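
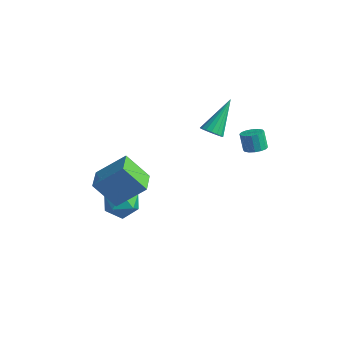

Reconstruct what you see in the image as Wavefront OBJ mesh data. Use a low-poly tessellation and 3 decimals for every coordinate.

v -3.357 -0.786 -2.647
v -2.47 -1.182 -2.992
v -3.75 -2.258 -1.968
v -2.863 -2.654 -2.313
v -2.855 -1.948 -1.562
v -2.612 -1.039 -1.981
v -3.608 -2.401 -2.979
v -3.365 -1.492 -3.398
v -2.625 -2.18 -3.197
v -2.16 -1.9 -2.321
v -4.06 -1.54 -2.639
v -3.595 -1.26 -1.763
v 0.558 0.761 3.237
v 1.129 0.948 3.087
v 0.442 2.319 4.743
v 0.953 1.107 2.909
v 0.686 1.187 2.806
v 0.39 1.169 2.802
v 0.132 1.057 2.897
v -0.028 0.878 3.071
v -0.054 0.672 3.283
v 0.06 0.486 3.484
v 0.288 0.363 3.629
v 0.578 0.331 3.684
v 0.863 0.398 3.637
v 1.078 0.547 3.498
v 1.174 0.746 3.299
v 2.266 2.036 2.161
v 2.782 1.825 2.384
v 2.43 1.953 3.321
v 1.914 2.164 3.099
v 2.825 2.132 2.358
v 2.472 2.26 3.296
v 2.718 2.413 2.28
v 2.366 2.54 3.217
v 2.49 2.593 2.169
v 2.138 2.72 3.107
v 2.202 2.624 2.057
v 1.85 2.751 2.995
v 1.932 2.497 1.973
v 1.579 2.625 2.91
v 1.75 2.247 1.939
v 1.398 2.375 2.876
v 1.708 1.94 1.964
v 1.355 2.068 2.902
v 1.814 1.66 2.043
v 1.462 1.787 2.98
v 2.042 1.48 2.153
v 1.69 1.607 3.091
v 2.33 1.449 2.265
v 1.978 1.576 3.203
v 2.601 1.575 2.35
v 2.248 1.703 3.287
v -3.395 -3.462 -0.282
v -2.284 -2.457 0.983
v -4.264 -2.288 -0.451
v -3.153 -1.284 0.813
v -2.367 -2.896 -1.633
v -1.256 -1.892 -0.369
v -3.236 -1.723 -1.803
v -2.125 -0.718 -0.538
f 1 12 6
f 1 6 2
f 1 2 8
f 1 8 11
f 1 11 12
f 2 6 10
f 6 12 5
f 12 11 3
f 11 8 7
f 8 2 9
f 4 10 5
f 4 5 3
f 4 3 7
f 4 7 9
f 4 9 10
f 5 10 6
f 3 5 12
f 7 3 11
f 9 7 8
f 10 9 2
f 14 13 16
f 14 16 15
f 16 13 17
f 16 17 15
f 17 13 18
f 17 18 15
f 18 13 19
f 18 19 15
f 19 13 20
f 19 20 15
f 20 13 21
f 20 21 15
f 21 13 22
f 21 22 15
f 22 13 23
f 22 23 15
f 23 13 24
f 23 24 15
f 24 13 25
f 24 25 15
f 25 13 26
f 25 26 15
f 26 13 27
f 26 27 15
f 27 13 14
f 27 14 15
f 29 28 32
f 29 32 30
f 30 32 33
f 30 33 31
f 32 28 34
f 32 34 33
f 33 34 35
f 33 35 31
f 34 28 36
f 34 36 35
f 35 36 37
f 35 37 31
f 36 28 38
f 36 38 37
f 37 38 39
f 37 39 31
f 38 28 40
f 38 40 39
f 39 40 41
f 39 41 31
f 40 28 42
f 40 42 41
f 41 42 43
f 41 43 31
f 42 28 44
f 42 44 43
f 43 44 45
f 43 45 31
f 44 28 46
f 44 46 45
f 45 46 47
f 45 47 31
f 46 28 48
f 46 48 47
f 47 48 49
f 47 49 31
f 48 28 50
f 48 50 49
f 49 50 51
f 49 51 31
f 50 28 52
f 50 52 51
f 51 52 53
f 51 53 31
f 52 28 29
f 52 29 53
f 53 29 30
f 53 30 31
f 55 57 54
f 58 55 54
f 54 57 56
f 56 58 54
f 55 61 57
f 59 55 58
f 59 61 55
f 57 61 56
f 60 58 56
f 56 61 60
f 60 59 58
f 61 59 60



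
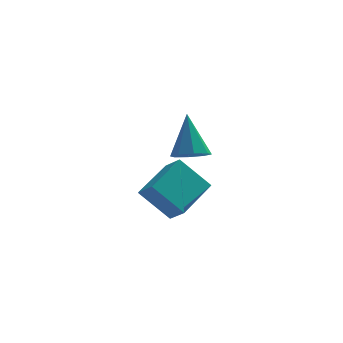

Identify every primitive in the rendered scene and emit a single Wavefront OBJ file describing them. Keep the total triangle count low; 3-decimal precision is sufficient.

v -0.822 -4.947 0.978
v 0.282 -3.357 1.711
v -1.331 -4.322 0.387
v -0.227 -2.731 1.12
v 0.387 -5.189 -0.32
v 1.491 -3.598 0.413
v -0.122 -4.563 -0.911
v 0.982 -2.973 -0.178
v 0.883 0.344 0.362
v 1.536 -0.114 0.656
v 0.757 1.396 2.278
v 1.728 0.437 0.366
v 1.424 0.932 0.074
v 0.804 1.084 -0.05
v 0.229 0.802 0.068
v 0.038 0.251 0.357
v 0.341 -0.245 0.649
v 0.962 -0.396 0.773
f 2 4 1
f 5 2 1
f 1 4 3
f 3 5 1
f 2 8 4
f 6 2 5
f 6 8 2
f 4 8 3
f 7 5 3
f 3 8 7
f 7 6 5
f 8 6 7
f 10 9 12
f 10 12 11
f 12 9 13
f 12 13 11
f 13 9 14
f 13 14 11
f 14 9 15
f 14 15 11
f 15 9 16
f 15 16 11
f 16 9 17
f 16 17 11
f 17 9 18
f 17 18 11
f 18 9 10
f 18 10 11



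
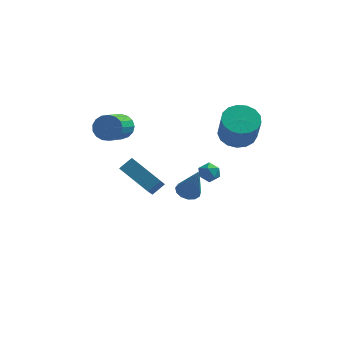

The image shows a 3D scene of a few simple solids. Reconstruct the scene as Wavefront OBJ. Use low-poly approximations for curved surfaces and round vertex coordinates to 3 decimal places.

v -0.16 3.581 -4.074
v 0.276 3.045 -4.338
v 0.5 3.139 -2.086
v 0.506 3.393 -4.336
v 0.524 3.8 -4.252
v 0.326 4.139 -4.11
v -0.027 4.3 -3.957
v -0.422 4.233 -3.841
v -0.733 3.96 -3.799
v -0.863 3.566 -3.844
v -0.769 3.177 -3.962
v -0.482 2.917 -4.115
v -0.092 2.867 -4.255
v -3.719 2.301 1.804
v -3.026 2.411 2.266
v -3.428 0.71 3.277
v -4.121 0.599 2.816
v -3.311 2.603 2.474
v -3.714 0.901 3.486
v -3.69 2.725 2.529
v -4.093 1.023 3.54
v -4.076 2.75 2.417
v -4.479 1.048 3.429
v -4.38 2.672 2.166
v -4.783 0.971 3.177
v -4.532 2.509 1.831
v -4.935 0.808 2.843
v -4.498 2.299 1.49
v -4.901 0.597 2.502
v -4.285 2.088 1.222
v -4.688 0.387 2.233
v -3.943 1.927 1.086
v -4.346 0.225 2.098
v -3.549 1.851 1.115
v -3.952 0.15 2.127
v -3.194 1.878 1.302
v -3.597 0.177 2.314
v -2.959 2.002 1.604
v -3.362 0.301 2.616
v -2.899 2.194 1.952
v -3.301 0.493 2.964
v 2.619 1.734 2.099
v 3.502 1.271 1.738
v 3.744 0.423 3.421
v 2.861 0.886 3.781
v 3.666 1.709 1.935
v 3.908 0.86 3.618
v 3.59 2.152 2.17
v 3.832 1.304 3.852
v 3.292 2.5 2.388
v 3.534 1.652 4.071
v 2.84 2.672 2.54
v 3.082 1.824 4.223
v 2.337 2.63 2.591
v 2.579 1.781 4.273
v 1.898 2.382 2.529
v 2.141 1.533 4.212
v 1.625 1.986 2.368
v 1.867 1.137 4.051
v 1.58 1.532 2.146
v 1.822 0.683 3.829
v 1.772 1.124 1.913
v 2.014 0.276 3.596
v 2.159 0.857 1.722
v 2.401 0.008 3.405
v 2.65 0.79 1.618
v 2.893 -0.058 3.301
v 3.135 0.94 1.624
v 3.377 0.091 3.306
v 1.053 -0.316 0.723
v 1.423 -0.52 0.213
v 1.317 -1.2 1.267
v 1.687 -1.404 0.757
v 1.876 -0.879 1.115
v 1.713 -0.333 0.778
v 1.027 -1.387 0.702
v 0.864 -0.841 0.365
v 1.407 -1.182 0.2
v 1.932 -0.868 0.455
v 0.808 -0.852 1.025
v 1.333 -0.538 1.28
v -1.529 -1.412 -0.822
v -1.565 -3.029 0.595
v -3.107 -0.499 0.179
v -3.143 -2.116 1.596
v -0.937 -0.964 -0.296
v -0.973 -2.581 1.121
v -2.515 -0.051 0.705
v -2.551 -1.668 2.122
f 2 1 4
f 2 4 3
f 4 1 5
f 4 5 3
f 5 1 6
f 5 6 3
f 6 1 7
f 6 7 3
f 7 1 8
f 7 8 3
f 8 1 9
f 8 9 3
f 9 1 10
f 9 10 3
f 10 1 11
f 10 11 3
f 11 1 12
f 11 12 3
f 12 1 13
f 12 13 3
f 13 1 2
f 13 2 3
f 15 14 18
f 15 18 16
f 16 18 19
f 16 19 17
f 18 14 20
f 18 20 19
f 19 20 21
f 19 21 17
f 20 14 22
f 20 22 21
f 21 22 23
f 21 23 17
f 22 14 24
f 22 24 23
f 23 24 25
f 23 25 17
f 24 14 26
f 24 26 25
f 25 26 27
f 25 27 17
f 26 14 28
f 26 28 27
f 27 28 29
f 27 29 17
f 28 14 30
f 28 30 29
f 29 30 31
f 29 31 17
f 30 14 32
f 30 32 31
f 31 32 33
f 31 33 17
f 32 14 34
f 32 34 33
f 33 34 35
f 33 35 17
f 34 14 36
f 34 36 35
f 35 36 37
f 35 37 17
f 36 14 38
f 36 38 37
f 37 38 39
f 37 39 17
f 38 14 40
f 38 40 39
f 39 40 41
f 39 41 17
f 40 14 15
f 40 15 41
f 41 15 16
f 41 16 17
f 43 42 46
f 43 46 44
f 44 46 47
f 44 47 45
f 46 42 48
f 46 48 47
f 47 48 49
f 47 49 45
f 48 42 50
f 48 50 49
f 49 50 51
f 49 51 45
f 50 42 52
f 50 52 51
f 51 52 53
f 51 53 45
f 52 42 54
f 52 54 53
f 53 54 55
f 53 55 45
f 54 42 56
f 54 56 55
f 55 56 57
f 55 57 45
f 56 42 58
f 56 58 57
f 57 58 59
f 57 59 45
f 58 42 60
f 58 60 59
f 59 60 61
f 59 61 45
f 60 42 62
f 60 62 61
f 61 62 63
f 61 63 45
f 62 42 64
f 62 64 63
f 63 64 65
f 63 65 45
f 64 42 66
f 64 66 65
f 65 66 67
f 65 67 45
f 66 42 68
f 66 68 67
f 67 68 69
f 67 69 45
f 68 42 43
f 68 43 69
f 69 43 44
f 69 44 45
f 70 81 75
f 70 75 71
f 70 71 77
f 70 77 80
f 70 80 81
f 71 75 79
f 75 81 74
f 81 80 72
f 80 77 76
f 77 71 78
f 73 79 74
f 73 74 72
f 73 72 76
f 73 76 78
f 73 78 79
f 74 79 75
f 72 74 81
f 76 72 80
f 78 76 77
f 79 78 71
f 83 85 82
f 86 83 82
f 82 85 84
f 84 86 82
f 83 89 85
f 87 83 86
f 87 89 83
f 85 89 84
f 88 86 84
f 84 89 88
f 88 87 86
f 89 87 88



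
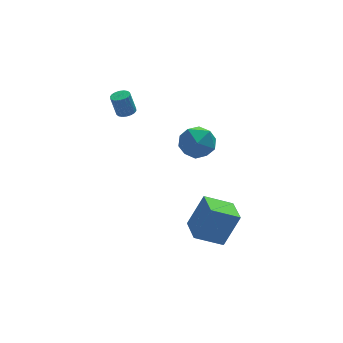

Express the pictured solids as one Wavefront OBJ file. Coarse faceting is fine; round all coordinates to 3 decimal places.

v -1.51 -3.625 -3.122
v -0.568 -3.506 -1.317
v -1.271 -2.008 -3.353
v -0.329 -1.889 -1.548
v -0.031 -3.951 -3.872
v 0.911 -3.832 -2.067
v 0.208 -2.334 -4.103
v 1.15 -2.215 -2.298
v -1.034 -0.083 1.23
v -0.574 0.276 0.243
v 0.654 -0.136 1.997
v 1.114 0.223 1.01
v 0.464 0.934 1.632
v -0.579 0.967 1.157
v 0.659 -0.827 1.083
v -0.384 -0.794 0.608
v 0.472 -0.184 0.152
v 0.352 0.904 0.491
v -0.272 -0.764 1.749
v -0.392 0.324 2.088
v -3.134 1.892 3.045
v -2.685 1.645 3.178
v -2.956 1.801 4.388
v -3.406 2.048 4.255
v -2.618 1.871 3.163
v -2.889 2.027 4.374
v -2.654 2.101 3.126
v -2.925 2.257 4.336
v -2.785 2.29 3.072
v -3.056 2.446 4.282
v -2.985 2.4 3.013
v -3.257 2.556 4.223
v -3.215 2.409 2.96
v -3.486 2.565 4.17
v -3.429 2.316 2.924
v -3.7 2.472 4.134
v -3.584 2.139 2.912
v -3.855 2.295 4.122
v -3.651 1.913 2.926
v -3.922 2.069 4.137
v -3.615 1.683 2.964
v -3.886 1.839 4.174
v -3.484 1.494 3.018
v -3.755 1.65 4.228
v -3.283 1.384 3.077
v -3.555 1.54 4.287
v -3.054 1.375 3.13
v -3.325 1.531 4.34
v -2.84 1.468 3.166
v -3.111 1.624 4.376
f 2 4 1
f 5 2 1
f 1 4 3
f 3 5 1
f 2 8 4
f 6 2 5
f 6 8 2
f 4 8 3
f 7 5 3
f 3 8 7
f 7 6 5
f 8 6 7
f 9 20 14
f 9 14 10
f 9 10 16
f 9 16 19
f 9 19 20
f 10 14 18
f 14 20 13
f 20 19 11
f 19 16 15
f 16 10 17
f 12 18 13
f 12 13 11
f 12 11 15
f 12 15 17
f 12 17 18
f 13 18 14
f 11 13 20
f 15 11 19
f 17 15 16
f 18 17 10
f 22 21 25
f 22 25 23
f 23 25 26
f 23 26 24
f 25 21 27
f 25 27 26
f 26 27 28
f 26 28 24
f 27 21 29
f 27 29 28
f 28 29 30
f 28 30 24
f 29 21 31
f 29 31 30
f 30 31 32
f 30 32 24
f 31 21 33
f 31 33 32
f 32 33 34
f 32 34 24
f 33 21 35
f 33 35 34
f 34 35 36
f 34 36 24
f 35 21 37
f 35 37 36
f 36 37 38
f 36 38 24
f 37 21 39
f 37 39 38
f 38 39 40
f 38 40 24
f 39 21 41
f 39 41 40
f 40 41 42
f 40 42 24
f 41 21 43
f 41 43 42
f 42 43 44
f 42 44 24
f 43 21 45
f 43 45 44
f 44 45 46
f 44 46 24
f 45 21 47
f 45 47 46
f 46 47 48
f 46 48 24
f 47 21 49
f 47 49 48
f 48 49 50
f 48 50 24
f 49 21 22
f 49 22 50
f 50 22 23
f 50 23 24



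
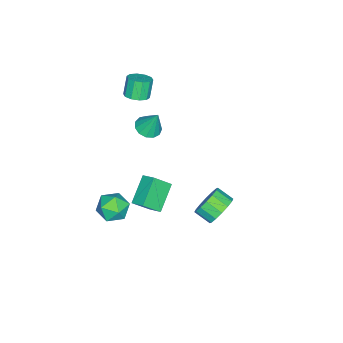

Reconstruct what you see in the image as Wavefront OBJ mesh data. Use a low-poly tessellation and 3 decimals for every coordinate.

v 2.705 4.176 0.155
v 2.993 3.726 -0.631
v 2.903 2.813 -0.14
v 2.615 3.264 0.645
v 3.405 3.82 -0.379
v 3.315 2.908 0.111
v 3.63 4.01 0.015
v 3.54 3.097 0.505
v 3.607 4.244 0.446
v 3.517 3.332 0.937
v 3.342 4.46 0.8
v 3.252 3.548 1.291
v 2.906 4.6 0.981
v 2.816 3.688 1.471
v 2.417 4.627 0.94
v 2.327 3.714 1.431
v 2.005 4.532 0.689
v 1.915 3.62 1.179
v 1.78 4.343 0.295
v 1.69 3.43 0.785
v 1.803 4.108 -0.137
v 1.713 3.196 0.354
v 2.068 3.892 -0.491
v 1.978 2.98 0
v 2.504 3.752 -0.671
v 2.414 2.84 -0.181
v 1.36 -2.094 -3.861
v 1.679 -1.605 -3.024
v 2.481 -3.275 -3.596
v 2.8 -2.786 -2.759
v 1.878 -3.224 -2.775
v 1.185 -2.493 -2.939
v 2.975 -2.387 -3.681
v 2.282 -1.656 -3.845
v 2.676 -1.786 -2.913
v 1.999 -2.303 -2.353
v 2.161 -2.577 -4.267
v 1.484 -3.094 -3.707
v -2.16 -2.924 2.652
v -1.629 -3.361 2.896
v -2.169 -3.393 4.012
v -2.7 -2.956 3.768
v -1.503 -2.935 2.969
v -2.042 -2.966 4.085
v -1.628 -2.504 2.921
v -2.167 -2.536 4.037
v -1.956 -2.233 2.771
v -2.495 -2.265 3.887
v -2.362 -2.227 2.574
v -2.902 -2.259 3.69
v -2.691 -2.487 2.408
v -3.231 -2.519 3.524
v -2.818 -2.914 2.335
v -3.357 -2.945 3.451
v -2.693 -3.344 2.383
v -3.232 -3.376 3.499
v -2.365 -3.615 2.533
v -2.904 -3.647 3.649
v -1.958 -3.621 2.73
v -2.498 -3.653 3.846
v -3.47 -2.859 -1.48
v -2.926 -3.422 -1.273
v -3.37 -2.201 0.04
v -2.689 -3.07 -1.441
v -2.701 -2.651 -1.622
v -2.956 -2.298 -1.757
v -3.375 -2.123 -1.805
v -3.824 -2.182 -1.75
v -4.161 -2.456 -1.609
v -4.279 -2.858 -1.427
v -4.14 -3.26 -1.262
v -3.788 -3.535 -1.167
v -3.336 -3.595 -1.171
v 2.99 -0.172 1.683
v 3.259 0.595 2.092
v 2.349 0.544 0.763
v 2.618 1.31 1.173
v 4.442 -0.15 0.687
v 4.711 0.616 1.097
v 3.801 0.565 -0.232
v 4.07 1.332 0.177
f 2 1 5
f 2 5 3
f 3 5 6
f 3 6 4
f 5 1 7
f 5 7 6
f 6 7 8
f 6 8 4
f 7 1 9
f 7 9 8
f 8 9 10
f 8 10 4
f 9 1 11
f 9 11 10
f 10 11 12
f 10 12 4
f 11 1 13
f 11 13 12
f 12 13 14
f 12 14 4
f 13 1 15
f 13 15 14
f 14 15 16
f 14 16 4
f 15 1 17
f 15 17 16
f 16 17 18
f 16 18 4
f 17 1 19
f 17 19 18
f 18 19 20
f 18 20 4
f 19 1 21
f 19 21 20
f 20 21 22
f 20 22 4
f 21 1 23
f 21 23 22
f 22 23 24
f 22 24 4
f 23 1 25
f 23 25 24
f 24 25 26
f 24 26 4
f 25 1 2
f 25 2 26
f 26 2 3
f 26 3 4
f 27 38 32
f 27 32 28
f 27 28 34
f 27 34 37
f 27 37 38
f 28 32 36
f 32 38 31
f 38 37 29
f 37 34 33
f 34 28 35
f 30 36 31
f 30 31 29
f 30 29 33
f 30 33 35
f 30 35 36
f 31 36 32
f 29 31 38
f 33 29 37
f 35 33 34
f 36 35 28
f 40 39 43
f 40 43 41
f 41 43 44
f 41 44 42
f 43 39 45
f 43 45 44
f 44 45 46
f 44 46 42
f 45 39 47
f 45 47 46
f 46 47 48
f 46 48 42
f 47 39 49
f 47 49 48
f 48 49 50
f 48 50 42
f 49 39 51
f 49 51 50
f 50 51 52
f 50 52 42
f 51 39 53
f 51 53 52
f 52 53 54
f 52 54 42
f 53 39 55
f 53 55 54
f 54 55 56
f 54 56 42
f 55 39 57
f 55 57 56
f 56 57 58
f 56 58 42
f 57 39 59
f 57 59 58
f 58 59 60
f 58 60 42
f 59 39 40
f 59 40 60
f 60 40 41
f 60 41 42
f 62 61 64
f 62 64 63
f 64 61 65
f 64 65 63
f 65 61 66
f 65 66 63
f 66 61 67
f 66 67 63
f 67 61 68
f 67 68 63
f 68 61 69
f 68 69 63
f 69 61 70
f 69 70 63
f 70 61 71
f 70 71 63
f 71 61 72
f 71 72 63
f 72 61 73
f 72 73 63
f 73 61 62
f 73 62 63
f 75 77 74
f 78 75 74
f 74 77 76
f 76 78 74
f 75 81 77
f 79 75 78
f 79 81 75
f 77 81 76
f 80 78 76
f 76 81 80
f 80 79 78
f 81 79 80



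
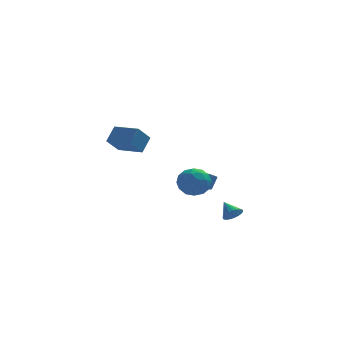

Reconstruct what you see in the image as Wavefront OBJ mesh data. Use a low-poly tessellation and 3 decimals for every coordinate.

v 1.078 -0.472 -2.19
v 1.812 -1.157 -1.785
v -0.012 -0.863 -0.875
v 0.722 -1.548 -0.47
v 0.907 -0.481 -0.446
v 1.58 -0.24 -1.259
v 0.22 -1.78 -1.401
v 0.893 -1.539 -2.214
v 1.282 -1.966 -1.298
v 1.706 -1.163 -0.708
v 0.094 -0.857 -1.952
v 0.518 -0.054 -1.362
v 1.541 -0.78 -2.103
v 0.259 -1.24 -0.557
v 0.368 -0.613 -0.543
v 0.799 -1.015 -0.305
v 1.404 -0.241 -1.794
v 1.836 -0.644 -1.556
v 1.304 -0.246 -0.769
v -0.036 -1.376 -1.104
v 0.396 -1.779 -0.866
v 1.001 -1.005 -2.355
v 1.432 -1.407 -2.117
v 0.496 -1.774 -1.891
v 1.661 -1.659 -1.579
v 1.02 -1.888 -0.805
v 0.725 -2.025 -1.353
v 1.121 -1.883 -1.83
v 1.91 -1.187 -1.232
v 1.269 -1.416 -0.459
v 1.378 -0.789 -0.445
v 1.774 -0.647 -0.922
v 1.598 -1.662 -0.945
v 0.531 -0.604 -2.201
v -0.11 -0.833 -1.428
v 0.026 -1.373 -1.738
v 0.422 -1.231 -2.215
v 0.78 -0.132 -1.855
v 0.139 -0.361 -1.081
v 0.679 -0.137 -0.83
v 1.075 0.005 -1.307
v 0.202 -0.358 -1.715
v 3.211 -0.025 -4.342
v 3.775 0.337 -4.346
v 2.709 0.765 -3.638
v 3.647 0.438 -4.55
v 3.454 0.469 -4.723
v 3.223 0.425 -4.838
v 2.991 0.313 -4.877
v 2.791 0.148 -4.835
v 2.656 -0.042 -4.717
v 2.605 -0.23 -4.543
v 2.646 -0.386 -4.338
v 2.774 -0.488 -4.133
v 2.967 -0.519 -3.96
v 3.198 -0.475 -3.845
v 3.431 -0.362 -3.806
v 3.63 -0.198 -3.848
v 3.765 -0.008 -3.966
v 3.816 0.18 -4.14
v 1.4 3.778 -3.458
v 2.008 4.041 -3.83
v 2.369 4.445 -2.954
v 1.76 4.182 -2.582
v 1.569 4.421 -3.825
v 1.929 4.826 -2.949
v 1.03 4.425 -3.605
v 1.39 4.83 -2.729
v 0.708 4.049 -3.299
v 1.068 4.454 -2.423
v 0.791 3.515 -3.086
v 1.152 3.919 -2.21
v 1.231 3.134 -3.091
v 1.591 3.539 -2.215
v 1.77 3.13 -3.311
v 2.13 3.535 -2.435
v 2.092 3.506 -3.617
v 2.452 3.911 -2.741
v -2.065 -4.206 2.145
v -2.719 -4.917 3.059
v -3.406 -3.173 1.989
v -4.06 -3.885 2.903
v -1.62 -3.495 3.017
v -2.274 -4.207 3.931
v -2.961 -2.463 2.861
v -3.615 -3.174 3.775
f 1 38 17
f 38 12 41
f 17 41 6
f 38 41 17
f 1 17 13
f 17 6 18
f 13 18 2
f 17 18 13
f 1 13 22
f 13 2 23
f 22 23 8
f 13 23 22
f 1 22 34
f 22 8 37
f 34 37 11
f 22 37 34
f 1 34 38
f 34 11 42
f 38 42 12
f 34 42 38
f 2 18 29
f 18 6 32
f 29 32 10
f 18 32 29
f 6 41 19
f 41 12 40
f 19 40 5
f 41 40 19
f 12 42 39
f 42 11 35
f 39 35 3
f 42 35 39
f 11 37 36
f 37 8 24
f 36 24 7
f 37 24 36
f 8 23 28
f 23 2 25
f 28 25 9
f 23 25 28
f 4 30 16
f 30 10 31
f 16 31 5
f 30 31 16
f 4 16 14
f 16 5 15
f 14 15 3
f 16 15 14
f 4 14 21
f 14 3 20
f 21 20 7
f 14 20 21
f 4 21 26
f 21 7 27
f 26 27 9
f 21 27 26
f 4 26 30
f 26 9 33
f 30 33 10
f 26 33 30
f 5 31 19
f 31 10 32
f 19 32 6
f 31 32 19
f 3 15 39
f 15 5 40
f 39 40 12
f 15 40 39
f 7 20 36
f 20 3 35
f 36 35 11
f 20 35 36
f 9 27 28
f 27 7 24
f 28 24 8
f 27 24 28
f 10 33 29
f 33 9 25
f 29 25 2
f 33 25 29
f 44 43 46
f 44 46 45
f 46 43 47
f 46 47 45
f 47 43 48
f 47 48 45
f 48 43 49
f 48 49 45
f 49 43 50
f 49 50 45
f 50 43 51
f 50 51 45
f 51 43 52
f 51 52 45
f 52 43 53
f 52 53 45
f 53 43 54
f 53 54 45
f 54 43 55
f 54 55 45
f 55 43 56
f 55 56 45
f 56 43 57
f 56 57 45
f 57 43 58
f 57 58 45
f 58 43 59
f 58 59 45
f 59 43 60
f 59 60 45
f 60 43 44
f 60 44 45
f 62 61 65
f 62 65 63
f 63 65 66
f 63 66 64
f 65 61 67
f 65 67 66
f 66 67 68
f 66 68 64
f 67 61 69
f 67 69 68
f 68 69 70
f 68 70 64
f 69 61 71
f 69 71 70
f 70 71 72
f 70 72 64
f 71 61 73
f 71 73 72
f 72 73 74
f 72 74 64
f 73 61 75
f 73 75 74
f 74 75 76
f 74 76 64
f 75 61 77
f 75 77 76
f 76 77 78
f 76 78 64
f 77 61 62
f 77 62 78
f 78 62 63
f 78 63 64
f 80 82 79
f 83 80 79
f 79 82 81
f 81 83 79
f 80 86 82
f 84 80 83
f 84 86 80
f 82 86 81
f 85 83 81
f 81 86 85
f 85 84 83
f 86 84 85



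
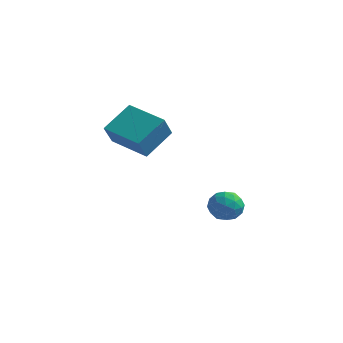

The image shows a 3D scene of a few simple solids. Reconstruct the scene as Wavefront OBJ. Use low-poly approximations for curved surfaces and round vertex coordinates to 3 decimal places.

v 3.533 1.769 -3.608
v 4.173 1.467 -3.013
v 2.587 0.713 -3.127
v 3.227 0.411 -2.532
v 2.826 1.234 -2.401
v 3.411 1.887 -2.698
v 3.349 0.293 -3.442
v 3.934 0.946 -3.739
v 4.06 0.555 -2.91
v 3.737 1.136 -2.267
v 3.023 1.044 -3.873
v 2.7 1.625 -3.23
v 3.936 1.711 -3.353
v 2.824 0.469 -2.787
v 2.588 0.953 -2.711
v 2.965 0.775 -2.361
v 3.488 1.958 -3.168
v 3.864 1.78 -2.818
v 3.073 1.643 -2.459
v 2.896 0.4 -3.322
v 3.272 0.222 -2.972
v 3.795 1.405 -3.779
v 4.172 1.227 -3.429
v 3.687 0.537 -3.681
v 4.246 0.997 -2.942
v 3.69 0.376 -2.66
v 3.761 0.307 -3.194
v 4.105 0.69 -3.369
v 4.056 1.339 -2.564
v 3.5 0.718 -2.282
v 3.264 1.202 -2.205
v 3.608 1.586 -2.38
v 3.989 0.802 -2.504
v 3.26 1.462 -3.858
v 2.704 0.841 -3.576
v 3.152 0.594 -3.76
v 3.496 0.978 -3.935
v 3.07 1.804 -3.48
v 2.514 1.183 -3.198
v 2.655 1.49 -2.771
v 2.999 1.873 -2.946
v 2.771 1.378 -3.636
v -0.951 -2.821 2.781
v -0.403 -1.347 3.793
v -0.953 -2.04 1.644
v -0.405 -0.566 2.655
v 1.085 -3.334 2.425
v 1.633 -1.86 3.436
v 1.083 -2.553 1.287
v 1.631 -1.079 2.299
f 1 38 17
f 38 12 41
f 17 41 6
f 38 41 17
f 1 17 13
f 17 6 18
f 13 18 2
f 17 18 13
f 1 13 22
f 13 2 23
f 22 23 8
f 13 23 22
f 1 22 34
f 22 8 37
f 34 37 11
f 22 37 34
f 1 34 38
f 34 11 42
f 38 42 12
f 34 42 38
f 2 18 29
f 18 6 32
f 29 32 10
f 18 32 29
f 6 41 19
f 41 12 40
f 19 40 5
f 41 40 19
f 12 42 39
f 42 11 35
f 39 35 3
f 42 35 39
f 11 37 36
f 37 8 24
f 36 24 7
f 37 24 36
f 8 23 28
f 23 2 25
f 28 25 9
f 23 25 28
f 4 30 16
f 30 10 31
f 16 31 5
f 30 31 16
f 4 16 14
f 16 5 15
f 14 15 3
f 16 15 14
f 4 14 21
f 14 3 20
f 21 20 7
f 14 20 21
f 4 21 26
f 21 7 27
f 26 27 9
f 21 27 26
f 4 26 30
f 26 9 33
f 30 33 10
f 26 33 30
f 5 31 19
f 31 10 32
f 19 32 6
f 31 32 19
f 3 15 39
f 15 5 40
f 39 40 12
f 15 40 39
f 7 20 36
f 20 3 35
f 36 35 11
f 20 35 36
f 9 27 28
f 27 7 24
f 28 24 8
f 27 24 28
f 10 33 29
f 33 9 25
f 29 25 2
f 33 25 29
f 44 46 43
f 47 44 43
f 43 46 45
f 45 47 43
f 44 50 46
f 48 44 47
f 48 50 44
f 46 50 45
f 49 47 45
f 45 50 49
f 49 48 47
f 50 48 49



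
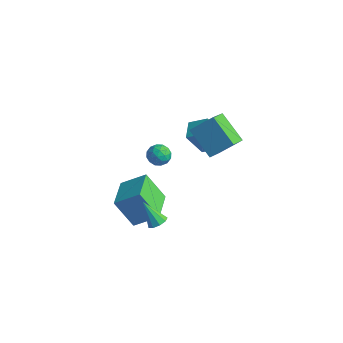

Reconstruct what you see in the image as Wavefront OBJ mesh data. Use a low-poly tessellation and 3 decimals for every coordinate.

v -0.963 1.014 2.823
v -0.084 1.922 3.884
v -1.325 2.216 2.096
v -0.446 3.123 3.157
v 0.686 0.797 1.643
v 1.565 1.704 2.704
v 0.324 1.998 0.916
v 1.203 2.906 1.977
v -4.903 -0.358 -3.642
v -3.758 0.523 -2.709
v -3.852 0.079 -5.347
v -2.707 0.961 -4.414
v -3.753 -2.121 -3.386
v -2.608 -1.239 -2.453
v -2.702 -1.683 -5.091
v -1.557 -0.802 -4.158
v -2.81 2.808 -0.325
v -1.85 3.334 0.278
v -3.501 3.798 -0.088
v -2.54 4.324 0.515
v -2.26 3.556 -1.855
v -1.299 4.082 -1.252
v -2.95 4.546 -1.618
v -1.99 5.072 -1.015
v -2.361 0.541 -0.212
v -1.774 0.411 0.213
v -3.006 -0.211 0.447
v -2.419 -0.341 0.872
v -2.749 0.317 0.891
v -2.35 0.782 0.483
v -2.43 -0.582 0.177
v -2.031 -0.117 -0.231
v -1.817 -0.283 0.453
v -2.014 0.273 0.895
v -2.766 -0.073 -0.235
v -2.963 0.483 0.207
v -2.011 0.543 -0.058
v -2.769 -0.343 0.718
v -2.963 0.044 0.729
v -2.618 -0.032 0.978
v -2.349 0.76 0.101
v -2.004 0.684 0.351
v -2.577 0.628 0.75
v -2.776 -0.484 0.309
v -2.431 -0.56 0.559
v -2.162 0.232 -0.318
v -1.817 0.156 -0.069
v -2.203 -0.428 -0.09
v -1.691 0.058 0.334
v -2.07 -0.384 0.721
v -2.077 -0.526 0.313
v -1.842 -0.252 0.073
v -1.807 0.384 0.593
v -2.186 -0.058 0.981
v -2.38 0.329 0.992
v -2.145 0.602 0.752
v -1.832 -0.024 0.734
v -2.594 0.258 -0.321
v -2.973 -0.184 0.067
v -2.635 -0.402 -0.092
v -2.4 -0.129 -0.332
v -2.71 0.584 -0.061
v -3.089 0.142 0.326
v -2.938 0.452 0.587
v -2.703 0.726 0.347
v -2.948 0.224 -0.074
v 0.435 -3.093 -1.407
v 0.905 -2.984 -1.05
v -0.515 -3.227 -0.113
v 0.719 -2.631 -1.15
v 0.4 -2.495 -1.37
v 0.098 -2.639 -1.607
v -0.047 -2.995 -1.75
v 0.033 -3.397 -1.733
v 0.302 -3.657 -1.563
v 0.632 -3.653 -1.32
v 0.87 -3.387 -1.117
f 2 4 1
f 5 2 1
f 1 4 3
f 3 5 1
f 2 8 4
f 6 2 5
f 6 8 2
f 4 8 3
f 7 5 3
f 3 8 7
f 7 6 5
f 8 6 7
f 10 12 9
f 13 10 9
f 9 12 11
f 11 13 9
f 10 16 12
f 14 10 13
f 14 16 10
f 12 16 11
f 15 13 11
f 11 16 15
f 15 14 13
f 16 14 15
f 18 20 17
f 21 18 17
f 17 20 19
f 19 21 17
f 18 24 20
f 22 18 21
f 22 24 18
f 20 24 19
f 23 21 19
f 19 24 23
f 23 22 21
f 24 22 23
f 25 62 41
f 62 36 65
f 41 65 30
f 62 65 41
f 25 41 37
f 41 30 42
f 37 42 26
f 41 42 37
f 25 37 46
f 37 26 47
f 46 47 32
f 37 47 46
f 25 46 58
f 46 32 61
f 58 61 35
f 46 61 58
f 25 58 62
f 58 35 66
f 62 66 36
f 58 66 62
f 26 42 53
f 42 30 56
f 53 56 34
f 42 56 53
f 30 65 43
f 65 36 64
f 43 64 29
f 65 64 43
f 36 66 63
f 66 35 59
f 63 59 27
f 66 59 63
f 35 61 60
f 61 32 48
f 60 48 31
f 61 48 60
f 32 47 52
f 47 26 49
f 52 49 33
f 47 49 52
f 28 54 40
f 54 34 55
f 40 55 29
f 54 55 40
f 28 40 38
f 40 29 39
f 38 39 27
f 40 39 38
f 28 38 45
f 38 27 44
f 45 44 31
f 38 44 45
f 28 45 50
f 45 31 51
f 50 51 33
f 45 51 50
f 28 50 54
f 50 33 57
f 54 57 34
f 50 57 54
f 29 55 43
f 55 34 56
f 43 56 30
f 55 56 43
f 27 39 63
f 39 29 64
f 63 64 36
f 39 64 63
f 31 44 60
f 44 27 59
f 60 59 35
f 44 59 60
f 33 51 52
f 51 31 48
f 52 48 32
f 51 48 52
f 34 57 53
f 57 33 49
f 53 49 26
f 57 49 53
f 68 67 70
f 68 70 69
f 70 67 71
f 70 71 69
f 71 67 72
f 71 72 69
f 72 67 73
f 72 73 69
f 73 67 74
f 73 74 69
f 74 67 75
f 74 75 69
f 75 67 76
f 75 76 69
f 76 67 77
f 76 77 69
f 77 67 68
f 77 68 69



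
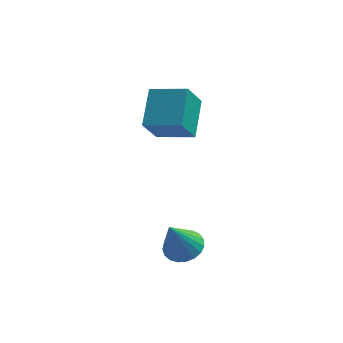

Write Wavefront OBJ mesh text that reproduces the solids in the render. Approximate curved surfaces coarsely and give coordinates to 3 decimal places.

v 4.14 -2.989 -1.573
v 4.843 -2.791 -1.298
v 3.72 -3.611 -0.047
v 4.669 -2.524 -1.237
v 4.404 -2.337 -1.234
v 4.093 -2.264 -1.29
v 3.79 -2.315 -1.394
v 3.548 -2.483 -1.53
v 3.408 -2.739 -1.673
v 3.395 -3.038 -1.798
v 3.511 -3.328 -1.885
v 3.736 -3.56 -1.917
v 4.03 -3.693 -1.89
v 4.344 -3.704 -1.808
v 4.622 -3.592 -1.685
v 4.817 -3.375 -1.543
v 4.896 -3.092 -1.406
v 2.671 0.45 1.659
v 2.27 -0.317 2.823
v 2.709 1.896 2.625
v 2.308 1.13 3.789
v 4.132 0.19 1.991
v 3.731 -0.576 3.155
v 4.17 1.637 2.957
v 3.769 0.87 4.121
f 2 1 4
f 2 4 3
f 4 1 5
f 4 5 3
f 5 1 6
f 5 6 3
f 6 1 7
f 6 7 3
f 7 1 8
f 7 8 3
f 8 1 9
f 8 9 3
f 9 1 10
f 9 10 3
f 10 1 11
f 10 11 3
f 11 1 12
f 11 12 3
f 12 1 13
f 12 13 3
f 13 1 14
f 13 14 3
f 14 1 15
f 14 15 3
f 15 1 16
f 15 16 3
f 16 1 17
f 16 17 3
f 17 1 2
f 17 2 3
f 19 21 18
f 22 19 18
f 18 21 20
f 20 22 18
f 19 25 21
f 23 19 22
f 23 25 19
f 21 25 20
f 24 22 20
f 20 25 24
f 24 23 22
f 25 23 24



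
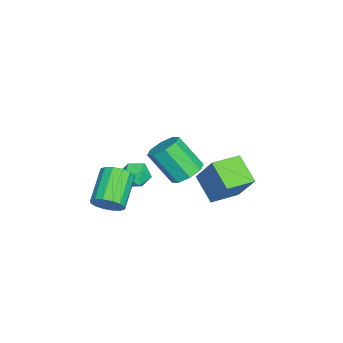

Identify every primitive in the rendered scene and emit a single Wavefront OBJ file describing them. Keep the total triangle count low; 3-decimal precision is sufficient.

v 2.779 -3.944 -3.127
v 3.218 -3.64 -2.505
v 1.62 -3.493 -1.45
v 1.181 -3.796 -2.073
v 3.099 -3.301 -2.731
v 1.502 -3.154 -1.677
v 2.895 -3.134 -3.064
v 1.298 -2.987 -2.009
v 2.66 -3.184 -3.414
v 1.062 -3.037 -2.359
v 2.456 -3.438 -3.687
v 0.859 -3.291 -2.632
v 2.339 -3.827 -3.81
v 0.742 -3.68 -2.755
v 2.34 -4.247 -3.75
v 0.742 -4.1 -2.695
v 2.458 -4.586 -3.523
v 0.861 -4.439 -2.469
v 2.662 -4.753 -3.191
v 1.065 -4.606 -2.136
v 2.898 -4.703 -2.841
v 1.3 -4.556 -1.786
v 3.101 -4.449 -2.568
v 1.504 -4.302 -1.513
v 3.218 -4.06 -2.445
v 1.621 -3.913 -1.39
v 3.473 -0.207 -0.044
v 4.257 -0.493 -0.142
v 4.031 -1.619 1.347
v 3.247 -1.333 1.444
v 4.229 0.021 0.243
v 4.003 -1.104 1.732
v 3.758 0.402 0.459
v 3.532 -0.724 1.948
v 3.12 0.426 0.38
v 2.894 -0.7 1.869
v 2.689 0.079 0.053
v 2.463 -1.047 1.542
v 2.717 -0.436 -0.332
v 2.491 -1.561 1.157
v 3.188 -0.816 -0.548
v 2.962 -1.942 0.941
v 3.826 -0.84 -0.469
v 3.6 -1.966 1.02
v 3.377 0.798 -1.897
v 2.416 -0.02 -0.98
v 2.393 1.874 -1.967
v 1.432 1.056 -1.05
v 4.168 1.624 -0.33
v 3.207 0.806 0.587
v 3.184 2.7 -0.4
v 2.223 1.882 0.517
v -0.108 -2.481 -3.085
v 0.286 -2.886 -2.477
v -0.486 -3.654 -3.623
v -0.092 -4.059 -3.015
v -0.777 -3.622 -2.846
v -0.544 -2.897 -2.514
v 0.344 -3.643 -3.586
v 0.577 -2.918 -3.254
v 0.565 -3.605 -2.787
v -0.128 -3.592 -2.329
v -0.072 -2.948 -3.771
v -0.765 -2.935 -3.313
f 2 1 5
f 2 5 3
f 3 5 6
f 3 6 4
f 5 1 7
f 5 7 6
f 6 7 8
f 6 8 4
f 7 1 9
f 7 9 8
f 8 9 10
f 8 10 4
f 9 1 11
f 9 11 10
f 10 11 12
f 10 12 4
f 11 1 13
f 11 13 12
f 12 13 14
f 12 14 4
f 13 1 15
f 13 15 14
f 14 15 16
f 14 16 4
f 15 1 17
f 15 17 16
f 16 17 18
f 16 18 4
f 17 1 19
f 17 19 18
f 18 19 20
f 18 20 4
f 19 1 21
f 19 21 20
f 20 21 22
f 20 22 4
f 21 1 23
f 21 23 22
f 22 23 24
f 22 24 4
f 23 1 25
f 23 25 24
f 24 25 26
f 24 26 4
f 25 1 2
f 25 2 26
f 26 2 3
f 26 3 4
f 28 27 31
f 28 31 29
f 29 31 32
f 29 32 30
f 31 27 33
f 31 33 32
f 32 33 34
f 32 34 30
f 33 27 35
f 33 35 34
f 34 35 36
f 34 36 30
f 35 27 37
f 35 37 36
f 36 37 38
f 36 38 30
f 37 27 39
f 37 39 38
f 38 39 40
f 38 40 30
f 39 27 41
f 39 41 40
f 40 41 42
f 40 42 30
f 41 27 43
f 41 43 42
f 42 43 44
f 42 44 30
f 43 27 28
f 43 28 44
f 44 28 29
f 44 29 30
f 46 48 45
f 49 46 45
f 45 48 47
f 47 49 45
f 46 52 48
f 50 46 49
f 50 52 46
f 48 52 47
f 51 49 47
f 47 52 51
f 51 50 49
f 52 50 51
f 53 64 58
f 53 58 54
f 53 54 60
f 53 60 63
f 53 63 64
f 54 58 62
f 58 64 57
f 64 63 55
f 63 60 59
f 60 54 61
f 56 62 57
f 56 57 55
f 56 55 59
f 56 59 61
f 56 61 62
f 57 62 58
f 55 57 64
f 59 55 63
f 61 59 60
f 62 61 54



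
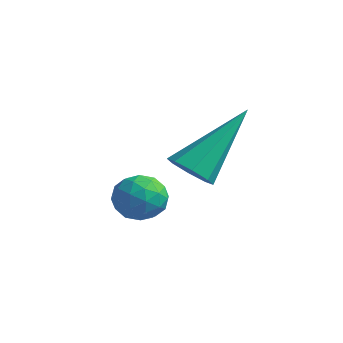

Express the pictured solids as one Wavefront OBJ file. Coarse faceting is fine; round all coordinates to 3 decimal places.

v 2.241 -0.227 -0.258
v 2.858 -0.284 -0.297
v 2.479 1.287 1.278
v 2.686 0.044 -0.594
v 2.255 0.214 -0.694
v 1.815 0.125 -0.539
v 1.625 -0.17 -0.219
v 1.797 -0.498 0.078
v 2.228 -0.667 0.178
v 2.668 -0.579 0.022
v 0.245 0.751 -1.928
v 0.835 0.409 -1.753
v -0.335 -0.229 -1.887
v 0.255 -0.571 -1.712
v -0.041 -0.124 -1.256
v 0.317 0.482 -1.281
v 0.183 -0.302 -2.359
v 0.541 0.304 -2.384
v 0.797 -0.242 -2.019
v 0.659 -0.132 -1.337
v -0.159 0.312 -2.303
v -0.297 0.422 -1.621
v 0.591 0.666 -1.844
v -0.091 -0.486 -1.796
v -0.265 -0.223 -1.528
v 0.082 -0.424 -1.425
v 0.287 0.709 -1.567
v 0.634 0.508 -1.464
v 0.119 0.195 -1.171
v -0.134 -0.328 -2.176
v 0.213 -0.529 -2.073
v 0.418 0.604 -2.215
v 0.765 0.403 -2.112
v 0.381 -0.015 -2.469
v 0.915 0.083 -1.898
v 0.575 -0.494 -1.874
v 0.532 -0.336 -2.254
v 0.743 0.021 -2.269
v 0.834 0.147 -1.497
v 0.493 -0.429 -1.473
v 0.319 -0.166 -1.205
v 0.53 0.19 -1.22
v 0.812 -0.235 -1.654
v 0.007 0.609 -2.167
v -0.334 0.033 -2.143
v -0.03 -0.01 -2.42
v 0.181 0.346 -2.435
v -0.075 0.674 -1.766
v -0.415 0.097 -1.742
v -0.243 0.159 -1.371
v -0.032 0.516 -1.386
v -0.312 0.415 -1.986
f 2 1 4
f 2 4 3
f 4 1 5
f 4 5 3
f 5 1 6
f 5 6 3
f 6 1 7
f 6 7 3
f 7 1 8
f 7 8 3
f 8 1 9
f 8 9 3
f 9 1 10
f 9 10 3
f 10 1 2
f 10 2 3
f 11 48 27
f 48 22 51
f 27 51 16
f 48 51 27
f 11 27 23
f 27 16 28
f 23 28 12
f 27 28 23
f 11 23 32
f 23 12 33
f 32 33 18
f 23 33 32
f 11 32 44
f 32 18 47
f 44 47 21
f 32 47 44
f 11 44 48
f 44 21 52
f 48 52 22
f 44 52 48
f 12 28 39
f 28 16 42
f 39 42 20
f 28 42 39
f 16 51 29
f 51 22 50
f 29 50 15
f 51 50 29
f 22 52 49
f 52 21 45
f 49 45 13
f 52 45 49
f 21 47 46
f 47 18 34
f 46 34 17
f 47 34 46
f 18 33 38
f 33 12 35
f 38 35 19
f 33 35 38
f 14 40 26
f 40 20 41
f 26 41 15
f 40 41 26
f 14 26 24
f 26 15 25
f 24 25 13
f 26 25 24
f 14 24 31
f 24 13 30
f 31 30 17
f 24 30 31
f 14 31 36
f 31 17 37
f 36 37 19
f 31 37 36
f 14 36 40
f 36 19 43
f 40 43 20
f 36 43 40
f 15 41 29
f 41 20 42
f 29 42 16
f 41 42 29
f 13 25 49
f 25 15 50
f 49 50 22
f 25 50 49
f 17 30 46
f 30 13 45
f 46 45 21
f 30 45 46
f 19 37 38
f 37 17 34
f 38 34 18
f 37 34 38
f 20 43 39
f 43 19 35
f 39 35 12
f 43 35 39



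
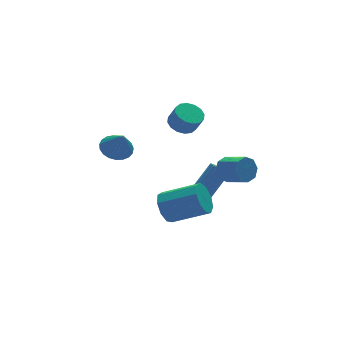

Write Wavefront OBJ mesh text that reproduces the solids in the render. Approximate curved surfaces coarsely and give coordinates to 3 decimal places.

v -2.16 -1.352 1.468
v -1.52 -1.837 1.159
v -2.08 -2.028 2.692
v -1.343 -1.561 1.3
v -1.306 -1.248 1.47
v -1.417 -0.954 1.64
v -1.656 -0.728 1.78
v -1.983 -0.611 1.866
v -2.34 -0.621 1.884
v -2.666 -0.758 1.829
v -2.904 -0.997 1.712
v -3.014 -1.298 1.553
v -2.976 -1.609 1.379
v -2.797 -1.874 1.221
v -2.507 -2.05 1.105
v -2.158 -2.105 1.052
v -1.809 -2.029 1.071
v 3.568 -1.945 -1.47
v 3.989 -2.065 -2.116
v 4.514 -3.236 -1.555
v 4.092 -3.115 -0.91
v 4.281 -1.739 -1.709
v 4.806 -2.91 -1.148
v 4.155 -1.534 -1.163
v 4.68 -2.705 -0.602
v 3.685 -1.569 -0.797
v 4.21 -2.74 -0.236
v 3.146 -1.824 -0.825
v 3.671 -2.995 -0.264
v 2.854 -2.15 -1.232
v 3.379 -3.321 -0.671
v 2.98 -2.355 -1.778
v 3.505 -3.526 -1.217
v 3.45 -2.32 -2.144
v 3.975 -3.491 -1.583
v 1.373 -1.361 2.22
v 2.109 -1.107 2.171
v 2.322 -1.544 3.09
v 1.587 -1.799 3.14
v 1.908 -0.811 2.358
v 2.122 -1.248 3.277
v 1.564 -0.662 2.509
v 1.778 -1.099 3.428
v 1.169 -0.701 2.582
v 1.383 -1.138 3.501
v 0.829 -0.917 2.558
v 1.042 -1.354 3.478
v 0.634 -1.252 2.444
v 0.848 -1.689 3.364
v 0.638 -1.616 2.27
v 0.851 -2.053 3.189
v 0.838 -1.912 2.083
v 1.052 -2.349 3.002
v 1.182 -2.061 1.932
v 1.396 -2.498 2.851
v 1.577 -2.022 1.859
v 1.791 -2.459 2.778
v 1.918 -1.806 1.882
v 2.131 -2.243 2.802
v 2.112 -1.471 1.996
v 2.326 -1.908 2.916
v 0.601 -1.103 -3.956
v 1.095 -1.093 -4.791
v 2.693 -2.227 -3.858
v 2.199 -2.237 -3.024
v 1.257 -0.563 -4.425
v 2.855 -1.698 -3.492
v 1.112 -0.287 -3.839
v 2.71 -1.421 -2.907
v 0.728 -0.392 -3.309
v 2.326 -1.526 -2.376
v 0.284 -0.83 -3.081
v 1.882 -1.964 -2.149
v -0.011 -1.396 -3.263
v 1.587 -2.53 -2.331
v -0.02 -1.824 -3.769
v 1.578 -2.958 -2.837
v 0.262 -1.916 -4.363
v 1.86 -3.05 -3.431
v 0.702 -1.627 -4.766
v 2.3 -2.761 -3.834
v 2.722 -0.652 -4.001
v 3.13 -0.474 -4.373
v 4.427 -0.229 -2.83
v 4.018 -0.408 -2.459
v 3.021 -0.267 -4.314
v 4.318 -0.022 -2.772
v 2.861 -0.126 -4.202
v 4.158 0.118 -2.659
v 2.676 -0.076 -4.054
v 3.973 0.168 -2.512
v 2.5 -0.126 -3.898
v 3.796 0.118 -2.355
v 2.361 -0.267 -3.759
v 3.658 -0.023 -2.217
v 2.285 -0.475 -3.663
v 3.582 -0.23 -2.12
v 2.285 -0.713 -3.624
v 3.582 -0.468 -2.082
v 2.36 -0.941 -3.651
v 3.657 -0.696 -2.109
v 2.497 -1.118 -3.739
v 3.794 -0.874 -2.196
v 2.674 -1.216 -3.872
v 3.97 -0.971 -2.329
v 2.858 -1.215 -4.027
v 4.155 -0.971 -2.484
v 3.019 -1.118 -4.178
v 4.316 -0.873 -2.635
v 3.129 -0.94 -4.298
v 4.425 -0.695 -2.755
v 3.168 -0.712 -4.367
v 4.465 -0.467 -2.824
f 2 1 4
f 2 4 3
f 4 1 5
f 4 5 3
f 5 1 6
f 5 6 3
f 6 1 7
f 6 7 3
f 7 1 8
f 7 8 3
f 8 1 9
f 8 9 3
f 9 1 10
f 9 10 3
f 10 1 11
f 10 11 3
f 11 1 12
f 11 12 3
f 12 1 13
f 12 13 3
f 13 1 14
f 13 14 3
f 14 1 15
f 14 15 3
f 15 1 16
f 15 16 3
f 16 1 17
f 16 17 3
f 17 1 2
f 17 2 3
f 19 18 22
f 19 22 20
f 20 22 23
f 20 23 21
f 22 18 24
f 22 24 23
f 23 24 25
f 23 25 21
f 24 18 26
f 24 26 25
f 25 26 27
f 25 27 21
f 26 18 28
f 26 28 27
f 27 28 29
f 27 29 21
f 28 18 30
f 28 30 29
f 29 30 31
f 29 31 21
f 30 18 32
f 30 32 31
f 31 32 33
f 31 33 21
f 32 18 34
f 32 34 33
f 33 34 35
f 33 35 21
f 34 18 19
f 34 19 35
f 35 19 20
f 35 20 21
f 37 36 40
f 37 40 38
f 38 40 41
f 38 41 39
f 40 36 42
f 40 42 41
f 41 42 43
f 41 43 39
f 42 36 44
f 42 44 43
f 43 44 45
f 43 45 39
f 44 36 46
f 44 46 45
f 45 46 47
f 45 47 39
f 46 36 48
f 46 48 47
f 47 48 49
f 47 49 39
f 48 36 50
f 48 50 49
f 49 50 51
f 49 51 39
f 50 36 52
f 50 52 51
f 51 52 53
f 51 53 39
f 52 36 54
f 52 54 53
f 53 54 55
f 53 55 39
f 54 36 56
f 54 56 55
f 55 56 57
f 55 57 39
f 56 36 58
f 56 58 57
f 57 58 59
f 57 59 39
f 58 36 60
f 58 60 59
f 59 60 61
f 59 61 39
f 60 36 37
f 60 37 61
f 61 37 38
f 61 38 39
f 63 62 66
f 63 66 64
f 64 66 67
f 64 67 65
f 66 62 68
f 66 68 67
f 67 68 69
f 67 69 65
f 68 62 70
f 68 70 69
f 69 70 71
f 69 71 65
f 70 62 72
f 70 72 71
f 71 72 73
f 71 73 65
f 72 62 74
f 72 74 73
f 73 74 75
f 73 75 65
f 74 62 76
f 74 76 75
f 75 76 77
f 75 77 65
f 76 62 78
f 76 78 77
f 77 78 79
f 77 79 65
f 78 62 80
f 78 80 79
f 79 80 81
f 79 81 65
f 80 62 63
f 80 63 81
f 81 63 64
f 81 64 65
f 83 82 86
f 83 86 84
f 84 86 87
f 84 87 85
f 86 82 88
f 86 88 87
f 87 88 89
f 87 89 85
f 88 82 90
f 88 90 89
f 89 90 91
f 89 91 85
f 90 82 92
f 90 92 91
f 91 92 93
f 91 93 85
f 92 82 94
f 92 94 93
f 93 94 95
f 93 95 85
f 94 82 96
f 94 96 95
f 95 96 97
f 95 97 85
f 96 82 98
f 96 98 97
f 97 98 99
f 97 99 85
f 98 82 100
f 98 100 99
f 99 100 101
f 99 101 85
f 100 82 102
f 100 102 101
f 101 102 103
f 101 103 85
f 102 82 104
f 102 104 103
f 103 104 105
f 103 105 85
f 104 82 106
f 104 106 105
f 105 106 107
f 105 107 85
f 106 82 108
f 106 108 107
f 107 108 109
f 107 109 85
f 108 82 110
f 108 110 109
f 109 110 111
f 109 111 85
f 110 82 112
f 110 112 111
f 111 112 113
f 111 113 85
f 112 82 83
f 112 83 113
f 113 83 84
f 113 84 85



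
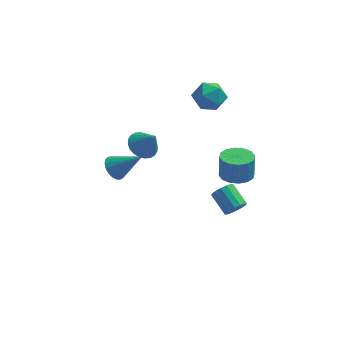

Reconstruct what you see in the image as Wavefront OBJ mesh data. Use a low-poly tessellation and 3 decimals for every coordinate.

v 3.439 -1.269 -2.85
v 4.02 -1.005 -2.588
v 3.242 0.013 -1.888
v 2.661 -0.251 -2.15
v 3.971 -0.832 -2.896
v 3.193 0.187 -2.196
v 3.779 -0.775 -3.191
v 3.001 0.243 -2.492
v 3.496 -0.851 -3.396
v 2.718 0.167 -2.696
v 3.197 -1.039 -3.454
v 2.419 -0.02 -2.754
v 2.964 -1.288 -3.35
v 2.186 -0.27 -2.65
v 2.858 -1.533 -3.112
v 2.08 -0.515 -2.412
v 2.907 -1.707 -2.804
v 2.129 -0.688 -2.104
v 3.099 -1.763 -2.508
v 2.321 -0.745 -1.809
v 3.382 -1.687 -2.304
v 2.604 -0.669 -1.604
v 3.681 -1.5 -2.246
v 2.903 -0.481 -1.546
v 3.914 -1.25 -2.35
v 3.136 -0.232 -1.65
v -3.519 3.352 -4.03
v -3.005 3.729 -4.577
v -1.941 3.148 -2.69
v -3.127 4 -4.393
v -3.316 4.159 -4.146
v -3.54 4.178 -3.879
v -3.761 4.055 -3.638
v -3.939 3.81 -3.465
v -4.046 3.486 -3.389
v -4.061 3.138 -3.424
v -3.982 2.828 -3.564
v -3.823 2.608 -3.785
v -3.612 2.517 -4.047
v -3.385 2.57 -4.307
v -3.18 2.759 -4.519
v -3.035 3.05 -4.646
v -2.973 3.393 -4.667
v -1.747 1.242 0.153
v -1.291 0.589 -0.329
v -1.013 0.858 1.367
v -1.072 0.875 -0.371
v -0.955 1.217 -0.334
v -0.959 1.562 -0.223
v -1.083 1.859 -0.054
v -1.307 2.061 0.146
v -1.599 2.139 0.347
v -1.914 2.08 0.518
v -2.203 1.894 0.634
v -2.422 1.608 0.677
v -2.539 1.267 0.639
v -2.535 0.921 0.528
v -2.412 0.625 0.36
v -2.187 0.422 0.16
v -1.895 0.344 -0.041
v -1.58 0.403 -0.213
v 0.797 3.097 2.999
v 1.408 3.512 3.762
v 2.192 2.808 2.038
v 2.803 3.223 2.801
v 2.315 2.293 2.959
v 1.453 2.472 3.553
v 2.147 3.848 2.247
v 1.285 4.027 2.841
v 2.242 3.977 3.297
v 2.347 3.016 3.737
v 1.253 3.304 2.063
v 1.358 2.343 2.503
v 3.46 -3.967 2.848
v 4.368 -3.825 2.825
v 4.369 -3.611 4.169
v 3.46 -3.753 4.192
v 4.175 -3.395 2.757
v 4.175 -3.181 4.1
v 3.789 -3.119 2.713
v 3.79 -2.905 4.056
v 3.316 -3.07 2.706
v 3.316 -2.856 4.049
v 2.881 -3.261 2.736
v 2.881 -3.047 4.079
v 2.601 -3.641 2.797
v 2.601 -3.427 4.14
v 2.551 -4.109 2.871
v 2.552 -3.895 4.215
v 2.745 -4.539 2.94
v 2.745 -4.325 4.283
v 3.13 -4.815 2.984
v 3.131 -4.601 4.327
v 3.604 -4.864 2.991
v 3.604 -4.65 4.334
v 4.039 -4.673 2.961
v 4.039 -4.459 4.304
v 4.319 -4.293 2.9
v 4.319 -4.079 4.243
f 2 1 5
f 2 5 3
f 3 5 6
f 3 6 4
f 5 1 7
f 5 7 6
f 6 7 8
f 6 8 4
f 7 1 9
f 7 9 8
f 8 9 10
f 8 10 4
f 9 1 11
f 9 11 10
f 10 11 12
f 10 12 4
f 11 1 13
f 11 13 12
f 12 13 14
f 12 14 4
f 13 1 15
f 13 15 14
f 14 15 16
f 14 16 4
f 15 1 17
f 15 17 16
f 16 17 18
f 16 18 4
f 17 1 19
f 17 19 18
f 18 19 20
f 18 20 4
f 19 1 21
f 19 21 20
f 20 21 22
f 20 22 4
f 21 1 23
f 21 23 22
f 22 23 24
f 22 24 4
f 23 1 25
f 23 25 24
f 24 25 26
f 24 26 4
f 25 1 2
f 25 2 26
f 26 2 3
f 26 3 4
f 28 27 30
f 28 30 29
f 30 27 31
f 30 31 29
f 31 27 32
f 31 32 29
f 32 27 33
f 32 33 29
f 33 27 34
f 33 34 29
f 34 27 35
f 34 35 29
f 35 27 36
f 35 36 29
f 36 27 37
f 36 37 29
f 37 27 38
f 37 38 29
f 38 27 39
f 38 39 29
f 39 27 40
f 39 40 29
f 40 27 41
f 40 41 29
f 41 27 42
f 41 42 29
f 42 27 43
f 42 43 29
f 43 27 28
f 43 28 29
f 45 44 47
f 45 47 46
f 47 44 48
f 47 48 46
f 48 44 49
f 48 49 46
f 49 44 50
f 49 50 46
f 50 44 51
f 50 51 46
f 51 44 52
f 51 52 46
f 52 44 53
f 52 53 46
f 53 44 54
f 53 54 46
f 54 44 55
f 54 55 46
f 55 44 56
f 55 56 46
f 56 44 57
f 56 57 46
f 57 44 58
f 57 58 46
f 58 44 59
f 58 59 46
f 59 44 60
f 59 60 46
f 60 44 61
f 60 61 46
f 61 44 45
f 61 45 46
f 62 73 67
f 62 67 63
f 62 63 69
f 62 69 72
f 62 72 73
f 63 67 71
f 67 73 66
f 73 72 64
f 72 69 68
f 69 63 70
f 65 71 66
f 65 66 64
f 65 64 68
f 65 68 70
f 65 70 71
f 66 71 67
f 64 66 73
f 68 64 72
f 70 68 69
f 71 70 63
f 75 74 78
f 75 78 76
f 76 78 79
f 76 79 77
f 78 74 80
f 78 80 79
f 79 80 81
f 79 81 77
f 80 74 82
f 80 82 81
f 81 82 83
f 81 83 77
f 82 74 84
f 82 84 83
f 83 84 85
f 83 85 77
f 84 74 86
f 84 86 85
f 85 86 87
f 85 87 77
f 86 74 88
f 86 88 87
f 87 88 89
f 87 89 77
f 88 74 90
f 88 90 89
f 89 90 91
f 89 91 77
f 90 74 92
f 90 92 91
f 91 92 93
f 91 93 77
f 92 74 94
f 92 94 93
f 93 94 95
f 93 95 77
f 94 74 96
f 94 96 95
f 95 96 97
f 95 97 77
f 96 74 98
f 96 98 97
f 97 98 99
f 97 99 77
f 98 74 75
f 98 75 99
f 99 75 76
f 99 76 77



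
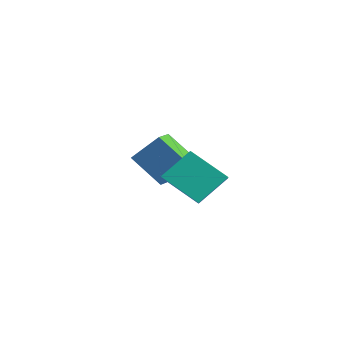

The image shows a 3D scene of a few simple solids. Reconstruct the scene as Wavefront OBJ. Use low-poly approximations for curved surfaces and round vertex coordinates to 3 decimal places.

v -2.402 0.195 0.253
v -1.606 1.214 1.632
v -1.118 1.066 -1.132
v -0.322 2.085 0.247
v -1.638 -0.645 0.433
v -0.842 0.374 1.812
v -0.354 0.226 -0.952
v 0.442 1.245 0.427
v 2.84 -1.275 0.885
v 3.663 -1.69 1.299
v 2.89 0.101 2.165
v 3.713 -0.314 2.579
v 4.087 -0.106 -0.419
v 4.91 -0.521 -0.005
v 4.137 1.27 0.861
v 4.96 0.855 1.275
f 2 4 1
f 5 2 1
f 1 4 3
f 3 5 1
f 2 8 4
f 6 2 5
f 6 8 2
f 4 8 3
f 7 5 3
f 3 8 7
f 7 6 5
f 8 6 7
f 10 12 9
f 13 10 9
f 9 12 11
f 11 13 9
f 10 16 12
f 14 10 13
f 14 16 10
f 12 16 11
f 15 13 11
f 11 16 15
f 15 14 13
f 16 14 15



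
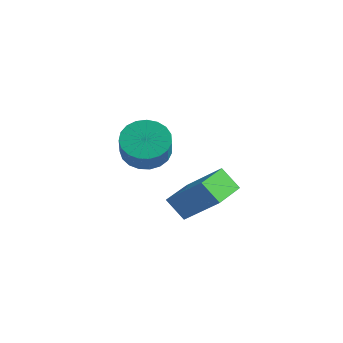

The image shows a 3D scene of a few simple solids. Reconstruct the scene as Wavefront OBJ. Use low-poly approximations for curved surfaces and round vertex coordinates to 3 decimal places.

v 3.431 2.416 1.227
v 2.779 2.209 2.011
v 3.047 3.803 1.275
v 2.396 3.596 2.059
v 4.764 2.744 2.421
v 4.113 2.537 3.205
v 4.381 4.131 2.469
v 3.729 3.924 3.253
v -0.211 4.167 2.657
v 0.366 3.805 2.023
v 1.048 3.131 3.03
v 0.471 3.493 3.663
v 0.547 4.132 2.12
v 1.229 3.458 3.126
v 0.598 4.466 2.309
v 1.28 3.792 3.315
v 0.509 4.748 2.558
v 1.191 4.074 3.564
v 0.295 4.929 2.824
v 0.977 4.255 3.831
v -0.006 4.979 3.061
v 0.676 4.305 4.068
v -0.343 4.888 3.229
v 0.339 4.214 4.235
v -0.657 4.673 3.297
v 0.025 3.999 4.304
v -0.893 4.37 3.255
v -0.212 3.696 4.262
v -1.012 4.032 3.109
v -0.33 3.358 4.116
v -0.992 3.717 2.885
v -0.31 3.044 3.892
v -0.837 3.48 2.622
v -0.156 2.807 3.628
v -0.574 3.362 2.364
v 0.108 2.689 3.371
v -0.248 3.383 2.157
v 0.434 2.709 3.164
v 0.084 3.54 2.037
v 0.766 2.866 3.043
f 2 4 1
f 5 2 1
f 1 4 3
f 3 5 1
f 2 8 4
f 6 2 5
f 6 8 2
f 4 8 3
f 7 5 3
f 3 8 7
f 7 6 5
f 8 6 7
f 10 9 13
f 10 13 11
f 11 13 14
f 11 14 12
f 13 9 15
f 13 15 14
f 14 15 16
f 14 16 12
f 15 9 17
f 15 17 16
f 16 17 18
f 16 18 12
f 17 9 19
f 17 19 18
f 18 19 20
f 18 20 12
f 19 9 21
f 19 21 20
f 20 21 22
f 20 22 12
f 21 9 23
f 21 23 22
f 22 23 24
f 22 24 12
f 23 9 25
f 23 25 24
f 24 25 26
f 24 26 12
f 25 9 27
f 25 27 26
f 26 27 28
f 26 28 12
f 27 9 29
f 27 29 28
f 28 29 30
f 28 30 12
f 29 9 31
f 29 31 30
f 30 31 32
f 30 32 12
f 31 9 33
f 31 33 32
f 32 33 34
f 32 34 12
f 33 9 35
f 33 35 34
f 34 35 36
f 34 36 12
f 35 9 37
f 35 37 36
f 36 37 38
f 36 38 12
f 37 9 39
f 37 39 38
f 38 39 40
f 38 40 12
f 39 9 10
f 39 10 40
f 40 10 11
f 40 11 12



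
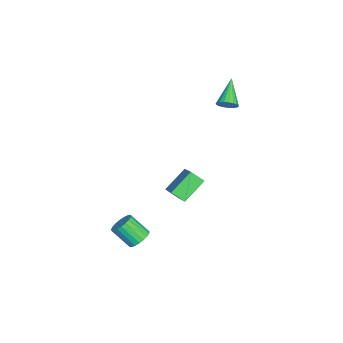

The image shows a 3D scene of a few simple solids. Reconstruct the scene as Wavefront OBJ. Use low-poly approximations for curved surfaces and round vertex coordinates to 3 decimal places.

v 2.31 -0.859 -3.713
v 2.569 -0.434 -3.235
v 2.289 -1.397 -2.229
v 2.03 -1.821 -2.707
v 2.292 -0.358 -3.238
v 2.013 -1.321 -2.233
v 2.019 -0.368 -3.324
v 1.739 -1.331 -2.319
v 1.796 -0.463 -3.478
v 1.516 -1.426 -2.472
v 1.661 -0.627 -3.671
v 1.382 -1.59 -2.666
v 1.639 -0.83 -3.872
v 1.359 -1.793 -2.867
v 1.733 -1.039 -4.046
v 1.453 -2.002 -3.04
v 1.927 -1.216 -4.162
v 1.647 -2.179 -3.156
v 2.186 -1.332 -4.2
v 1.907 -2.294 -3.194
v 2.468 -1.365 -4.154
v 2.188 -2.328 -3.148
v 2.722 -1.311 -4.032
v 2.442 -2.274 -3.026
v 2.904 -1.179 -3.854
v 2.625 -2.142 -2.849
v 2.984 -0.992 -3.653
v 2.705 -1.954 -2.647
v 2.948 -0.781 -3.461
v 2.668 -1.744 -2.455
v 2.801 -0.584 -3.313
v 2.521 -1.546 -2.308
v -3.204 3.237 2.922
v -2.866 3.08 3.405
v -4.656 3.363 3.978
v -2.844 3.333 3.405
v -2.884 3.569 3.322
v -2.98 3.748 3.169
v -3.114 3.838 2.974
v -3.264 3.825 2.769
v -3.403 3.709 2.592
v -3.508 3.513 2.471
v -3.561 3.268 2.428
v -3.551 3.018 2.471
v -3.482 2.806 2.591
v -3.365 2.669 2.769
v -3.219 2.629 2.973
v -3.072 2.695 3.169
v -2.947 2.854 3.321
v -3.014 -0.015 -4.155
v -3.998 0.948 -3.175
v -2.89 0.723 -4.756
v -3.874 1.686 -3.776
v -1.826 0.414 -3.384
v -2.81 1.377 -2.404
v -1.702 1.152 -3.985
v -2.686 2.115 -3.005
f 2 1 5
f 2 5 3
f 3 5 6
f 3 6 4
f 5 1 7
f 5 7 6
f 6 7 8
f 6 8 4
f 7 1 9
f 7 9 8
f 8 9 10
f 8 10 4
f 9 1 11
f 9 11 10
f 10 11 12
f 10 12 4
f 11 1 13
f 11 13 12
f 12 13 14
f 12 14 4
f 13 1 15
f 13 15 14
f 14 15 16
f 14 16 4
f 15 1 17
f 15 17 16
f 16 17 18
f 16 18 4
f 17 1 19
f 17 19 18
f 18 19 20
f 18 20 4
f 19 1 21
f 19 21 20
f 20 21 22
f 20 22 4
f 21 1 23
f 21 23 22
f 22 23 24
f 22 24 4
f 23 1 25
f 23 25 24
f 24 25 26
f 24 26 4
f 25 1 27
f 25 27 26
f 26 27 28
f 26 28 4
f 27 1 29
f 27 29 28
f 28 29 30
f 28 30 4
f 29 1 31
f 29 31 30
f 30 31 32
f 30 32 4
f 31 1 2
f 31 2 32
f 32 2 3
f 32 3 4
f 34 33 36
f 34 36 35
f 36 33 37
f 36 37 35
f 37 33 38
f 37 38 35
f 38 33 39
f 38 39 35
f 39 33 40
f 39 40 35
f 40 33 41
f 40 41 35
f 41 33 42
f 41 42 35
f 42 33 43
f 42 43 35
f 43 33 44
f 43 44 35
f 44 33 45
f 44 45 35
f 45 33 46
f 45 46 35
f 46 33 47
f 46 47 35
f 47 33 48
f 47 48 35
f 48 33 49
f 48 49 35
f 49 33 34
f 49 34 35
f 51 53 50
f 54 51 50
f 50 53 52
f 52 54 50
f 51 57 53
f 55 51 54
f 55 57 51
f 53 57 52
f 56 54 52
f 52 57 56
f 56 55 54
f 57 55 56



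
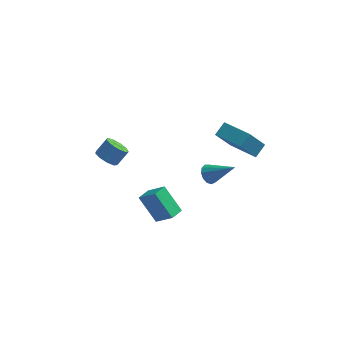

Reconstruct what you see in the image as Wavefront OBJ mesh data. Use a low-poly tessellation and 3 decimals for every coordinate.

v -3.511 -0.179 -0.218
v -3.089 0.108 -0.711
v -2.567 0.606 0.024
v -2.989 0.319 0.518
v -3.473 0.395 -0.634
v -2.951 0.893 0.102
v -3.874 0.414 -0.361
v -3.352 0.912 0.374
v -4.106 0.155 -0.021
v -3.584 0.653 0.714
v -4.059 -0.26 0.226
v -3.537 0.238 0.962
v -3.756 -0.637 0.266
v -3.234 -0.139 1.002
v -3.338 -0.8 0.08
v -2.816 -0.302 0.815
v -3.001 -0.672 -0.246
v -2.479 -0.174 0.49
v -2.903 -0.314 -0.558
v -2.381 0.184 0.177
v -0.315 -3.559 -1.684
v -1.299 -2.935 -0.432
v 0.046 -2.848 -1.753
v -0.938 -2.225 -0.502
v 0.598 -3.935 -0.778
v -0.386 -3.312 0.473
v 0.959 -3.225 -0.848
v -0.025 -2.601 0.404
v 4.192 1.21 -0.282
v 3.454 0.518 1.206
v 2.718 2.266 -0.524
v 1.979 1.575 0.965
v 4.581 1.865 0.215
v 3.842 1.174 1.704
v 3.106 2.922 -0.026
v 2.368 2.23 1.462
v 2.059 -1.201 0.354
v 2.451 -1.042 -0.086
v 3.421 -1.479 1.466
v 2.373 -0.753 0.083
v 2.194 -0.606 0.337
v 1.973 -0.648 0.597
v 1.78 -0.865 0.78
v 1.675 -1.189 0.827
v 1.692 -1.517 0.724
v 1.826 -1.744 0.504
v 2.034 -1.799 0.235
v 2.25 -1.663 0.005
v 2.405 -1.381 -0.115
f 2 1 5
f 2 5 3
f 3 5 6
f 3 6 4
f 5 1 7
f 5 7 6
f 6 7 8
f 6 8 4
f 7 1 9
f 7 9 8
f 8 9 10
f 8 10 4
f 9 1 11
f 9 11 10
f 10 11 12
f 10 12 4
f 11 1 13
f 11 13 12
f 12 13 14
f 12 14 4
f 13 1 15
f 13 15 14
f 14 15 16
f 14 16 4
f 15 1 17
f 15 17 16
f 16 17 18
f 16 18 4
f 17 1 19
f 17 19 18
f 18 19 20
f 18 20 4
f 19 1 2
f 19 2 20
f 20 2 3
f 20 3 4
f 22 24 21
f 25 22 21
f 21 24 23
f 23 25 21
f 22 28 24
f 26 22 25
f 26 28 22
f 24 28 23
f 27 25 23
f 23 28 27
f 27 26 25
f 28 26 27
f 30 32 29
f 33 30 29
f 29 32 31
f 31 33 29
f 30 36 32
f 34 30 33
f 34 36 30
f 32 36 31
f 35 33 31
f 31 36 35
f 35 34 33
f 36 34 35
f 38 37 40
f 38 40 39
f 40 37 41
f 40 41 39
f 41 37 42
f 41 42 39
f 42 37 43
f 42 43 39
f 43 37 44
f 43 44 39
f 44 37 45
f 44 45 39
f 45 37 46
f 45 46 39
f 46 37 47
f 46 47 39
f 47 37 48
f 47 48 39
f 48 37 49
f 48 49 39
f 49 37 38
f 49 38 39



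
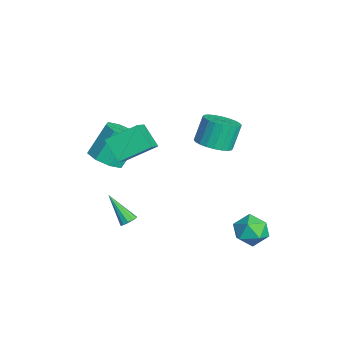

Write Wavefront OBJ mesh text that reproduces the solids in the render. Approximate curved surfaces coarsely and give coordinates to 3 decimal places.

v 1.855 -2.461 -2.273
v 2.29 -2.542 -2.02
v 0.845 -3.359 -0.827
v 2.175 -2.264 -1.928
v 1.937 -2.061 -1.967
v 1.668 -2.01 -2.124
v 1.471 -2.132 -2.337
v 1.42 -2.379 -2.526
v 1.535 -2.657 -2.619
v 1.773 -2.86 -2.579
v 2.042 -2.911 -2.423
v 2.239 -2.79 -2.209
v -1.626 -3.162 0.16
v -0.913 -3.776 0.73
v -1.4 -2.691 2.509
v -2.114 -2.078 1.94
v -0.557 -3.085 0.406
v -1.044 -2 2.185
v -0.828 -2.439 -0.062
v -1.315 -1.355 1.718
v -1.566 -2.217 -0.399
v -2.054 -1.133 1.38
v -2.34 -2.549 -0.409
v -2.827 -1.464 1.37
v -2.696 -3.24 -0.085
v -3.183 -2.155 1.694
v -2.425 -3.885 0.382
v -2.912 -2.801 2.162
v -1.686 -4.107 0.72
v -2.174 -3.023 2.499
v 0.2 -3.04 3.093
v 0.217 -1.347 4.02
v 1.196 -2.483 2.059
v 1.212 -0.79 2.986
v 1.528 -3.59 4.074
v 1.544 -1.897 5.001
v 2.523 -3.033 3.04
v 2.54 -1.34 3.967
v 2.245 3.492 -2.875
v 2.786 4.031 -3.628
v 3.674 3.429 -1.892
v 4.215 3.968 -2.645
v 3.447 4.46 -2.081
v 2.564 4.499 -2.689
v 3.896 2.961 -2.831
v 3.013 3 -3.439
v 3.807 3.703 -3.601
v 3.529 4.629 -3.137
v 2.931 2.831 -2.383
v 2.653 3.757 -1.919
v -0.859 2.499 1.177
v 0.157 2.731 1.419
v -0.325 3.294 2.905
v -1.341 3.061 2.663
v 0.032 3.089 1.243
v -0.451 3.651 2.729
v -0.23 3.356 1.057
v -0.712 3.918 2.543
v -0.587 3.493 0.889
v -1.069 4.055 2.375
v -0.985 3.478 0.766
v -1.467 4.041 2.251
v -1.364 3.315 0.704
v -1.847 3.877 2.19
v -1.667 3.027 0.715
v -2.149 3.589 2.201
v -1.846 2.659 0.796
v -2.328 3.221 2.282
v -1.875 2.266 0.935
v -2.357 2.829 2.421
v -1.749 1.909 1.111
v -2.232 2.471 2.597
v -1.488 1.642 1.297
v -1.97 2.204 2.783
v -1.131 1.505 1.465
v -1.613 2.067 2.951
v -0.733 1.519 1.589
v -1.215 2.082 3.074
v -0.353 1.683 1.65
v -0.836 2.245 3.136
v -0.051 1.971 1.639
v -0.533 2.533 3.125
v 0.128 2.339 1.558
v -0.354 2.901 3.044
f 2 1 4
f 2 4 3
f 4 1 5
f 4 5 3
f 5 1 6
f 5 6 3
f 6 1 7
f 6 7 3
f 7 1 8
f 7 8 3
f 8 1 9
f 8 9 3
f 9 1 10
f 9 10 3
f 10 1 11
f 10 11 3
f 11 1 12
f 11 12 3
f 12 1 2
f 12 2 3
f 14 13 17
f 14 17 15
f 15 17 18
f 15 18 16
f 17 13 19
f 17 19 18
f 18 19 20
f 18 20 16
f 19 13 21
f 19 21 20
f 20 21 22
f 20 22 16
f 21 13 23
f 21 23 22
f 22 23 24
f 22 24 16
f 23 13 25
f 23 25 24
f 24 25 26
f 24 26 16
f 25 13 27
f 25 27 26
f 26 27 28
f 26 28 16
f 27 13 29
f 27 29 28
f 28 29 30
f 28 30 16
f 29 13 14
f 29 14 30
f 30 14 15
f 30 15 16
f 32 34 31
f 35 32 31
f 31 34 33
f 33 35 31
f 32 38 34
f 36 32 35
f 36 38 32
f 34 38 33
f 37 35 33
f 33 38 37
f 37 36 35
f 38 36 37
f 39 50 44
f 39 44 40
f 39 40 46
f 39 46 49
f 39 49 50
f 40 44 48
f 44 50 43
f 50 49 41
f 49 46 45
f 46 40 47
f 42 48 43
f 42 43 41
f 42 41 45
f 42 45 47
f 42 47 48
f 43 48 44
f 41 43 50
f 45 41 49
f 47 45 46
f 48 47 40
f 52 51 55
f 52 55 53
f 53 55 56
f 53 56 54
f 55 51 57
f 55 57 56
f 56 57 58
f 56 58 54
f 57 51 59
f 57 59 58
f 58 59 60
f 58 60 54
f 59 51 61
f 59 61 60
f 60 61 62
f 60 62 54
f 61 51 63
f 61 63 62
f 62 63 64
f 62 64 54
f 63 51 65
f 63 65 64
f 64 65 66
f 64 66 54
f 65 51 67
f 65 67 66
f 66 67 68
f 66 68 54
f 67 51 69
f 67 69 68
f 68 69 70
f 68 70 54
f 69 51 71
f 69 71 70
f 70 71 72
f 70 72 54
f 71 51 73
f 71 73 72
f 72 73 74
f 72 74 54
f 73 51 75
f 73 75 74
f 74 75 76
f 74 76 54
f 75 51 77
f 75 77 76
f 76 77 78
f 76 78 54
f 77 51 79
f 77 79 78
f 78 79 80
f 78 80 54
f 79 51 81
f 79 81 80
f 80 81 82
f 80 82 54
f 81 51 83
f 81 83 82
f 82 83 84
f 82 84 54
f 83 51 52
f 83 52 84
f 84 52 53
f 84 53 54



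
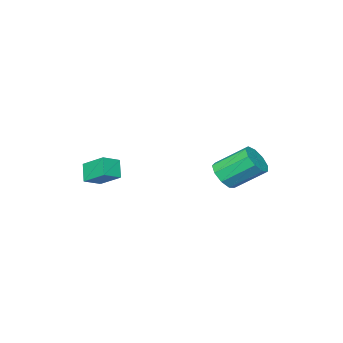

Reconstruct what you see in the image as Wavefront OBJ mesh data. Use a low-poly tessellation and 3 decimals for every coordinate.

v 0.103 -4.684 -0.447
v -0.14 -3.288 0.418
v 0.568 -4.033 -1.368
v 0.325 -2.637 -0.504
v 1.135 -4.783 0.004
v 0.892 -3.387 0.868
v 1.6 -4.132 -0.918
v 1.357 -2.736 -0.053
v -2.84 1.776 0.186
v -2.022 1.977 0.668
v -3.103 3.285 1.956
v -3.92 3.084 1.474
v -2.101 2.405 0.167
v -3.182 3.713 1.455
v -2.526 2.539 -0.325
v -3.607 3.846 0.963
v -3.097 2.315 -0.578
v -4.178 3.623 0.71
v -3.548 1.84 -0.473
v -4.629 3.148 0.814
v -3.667 1.335 -0.06
v -4.748 2.642 1.228
v -3.399 1.036 0.468
v -4.48 2.344 1.756
v -2.869 1.083 0.864
v -3.95 2.391 2.152
v -2.326 1.455 0.943
v -3.406 2.763 2.231
f 2 4 1
f 5 2 1
f 1 4 3
f 3 5 1
f 2 8 4
f 6 2 5
f 6 8 2
f 4 8 3
f 7 5 3
f 3 8 7
f 7 6 5
f 8 6 7
f 10 9 13
f 10 13 11
f 11 13 14
f 11 14 12
f 13 9 15
f 13 15 14
f 14 15 16
f 14 16 12
f 15 9 17
f 15 17 16
f 16 17 18
f 16 18 12
f 17 9 19
f 17 19 18
f 18 19 20
f 18 20 12
f 19 9 21
f 19 21 20
f 20 21 22
f 20 22 12
f 21 9 23
f 21 23 22
f 22 23 24
f 22 24 12
f 23 9 25
f 23 25 24
f 24 25 26
f 24 26 12
f 25 9 27
f 25 27 26
f 26 27 28
f 26 28 12
f 27 9 10
f 27 10 28
f 28 10 11
f 28 11 12



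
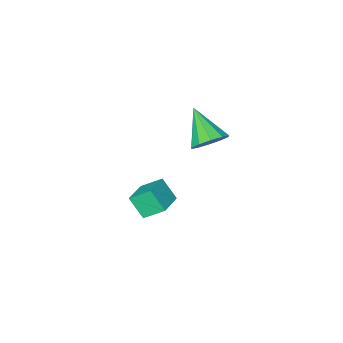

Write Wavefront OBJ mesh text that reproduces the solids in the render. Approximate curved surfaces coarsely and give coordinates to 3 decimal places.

v -0.059 -1.37 -3.239
v 0.218 -2.172 -2.202
v -0.789 -0.594 -2.443
v -0.512 -1.396 -1.406
v 1.132 -0.564 -2.934
v 1.409 -1.366 -1.897
v 0.402 0.212 -2.138
v 0.679 -0.59 -1.101
v -1.112 1.646 3.265
v -0.309 1.931 3.709
v -1.268 0.074 4.555
v -0.77 2.195 3.974
v -1.36 2.249 3.969
v -1.856 2.073 3.694
v -2.067 1.734 3.256
v -1.914 1.361 2.82
v -1.453 1.097 2.555
v -0.863 1.043 2.56
v -0.367 1.219 2.835
v -0.156 1.558 3.274
f 2 4 1
f 5 2 1
f 1 4 3
f 3 5 1
f 2 8 4
f 6 2 5
f 6 8 2
f 4 8 3
f 7 5 3
f 3 8 7
f 7 6 5
f 8 6 7
f 10 9 12
f 10 12 11
f 12 9 13
f 12 13 11
f 13 9 14
f 13 14 11
f 14 9 15
f 14 15 11
f 15 9 16
f 15 16 11
f 16 9 17
f 16 17 11
f 17 9 18
f 17 18 11
f 18 9 19
f 18 19 11
f 19 9 20
f 19 20 11
f 20 9 10
f 20 10 11



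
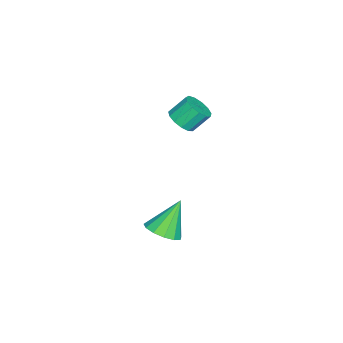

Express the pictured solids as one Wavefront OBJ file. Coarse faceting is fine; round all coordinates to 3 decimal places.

v -2.537 2.124 0.743
v -1.777 2.002 1.191
v -2.244 2.813 2.204
v -3.003 2.936 1.757
v -1.707 2.404 0.901
v -2.173 3.216 1.914
v -1.9 2.718 0.56
v -2.366 3.53 1.574
v -2.295 2.843 0.278
v -2.762 3.655 1.292
v -2.767 2.74 0.144
v -3.234 3.552 1.157
v -3.166 2.441 0.199
v -3.632 3.253 1.213
v -3.365 2.042 0.428
v -3.831 2.854 1.442
v -3.301 1.668 0.756
v -3.768 2.48 1.77
v -2.995 1.44 1.081
v -3.461 2.251 2.094
v -2.543 1.428 1.298
v -3.009 2.24 2.312
v -2.089 1.638 1.339
v -2.555 2.449 2.353
v 3.792 3.205 -2.753
v 4.645 3.009 -2.191
v 2.768 3.815 -0.987
v 4.684 3.569 -2.361
v 4.44 4.013 -2.656
v 3.991 4.2 -2.981
v 3.478 4.072 -3.234
v 3.065 3.669 -3.334
v 2.883 3.118 -3.25
v 2.989 2.595 -3.008
v 3.35 2.266 -2.685
v 3.852 2.235 -2.383
v 4.334 2.512 -2.199
f 2 1 5
f 2 5 3
f 3 5 6
f 3 6 4
f 5 1 7
f 5 7 6
f 6 7 8
f 6 8 4
f 7 1 9
f 7 9 8
f 8 9 10
f 8 10 4
f 9 1 11
f 9 11 10
f 10 11 12
f 10 12 4
f 11 1 13
f 11 13 12
f 12 13 14
f 12 14 4
f 13 1 15
f 13 15 14
f 14 15 16
f 14 16 4
f 15 1 17
f 15 17 16
f 16 17 18
f 16 18 4
f 17 1 19
f 17 19 18
f 18 19 20
f 18 20 4
f 19 1 21
f 19 21 20
f 20 21 22
f 20 22 4
f 21 1 23
f 21 23 22
f 22 23 24
f 22 24 4
f 23 1 2
f 23 2 24
f 24 2 3
f 24 3 4
f 26 25 28
f 26 28 27
f 28 25 29
f 28 29 27
f 29 25 30
f 29 30 27
f 30 25 31
f 30 31 27
f 31 25 32
f 31 32 27
f 32 25 33
f 32 33 27
f 33 25 34
f 33 34 27
f 34 25 35
f 34 35 27
f 35 25 36
f 35 36 27
f 36 25 37
f 36 37 27
f 37 25 26
f 37 26 27



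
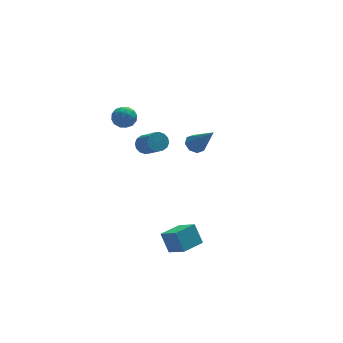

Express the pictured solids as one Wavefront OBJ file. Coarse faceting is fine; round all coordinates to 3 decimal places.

v 1.488 3.066 -1.332
v 1.849 2.721 -1.716
v 2.072 1.894 0.272
v 2.086 3.096 -1.527
v 1.973 3.454 -1.225
v 1.576 3.584 -0.985
v 1.127 3.411 -0.948
v 0.89 3.036 -1.136
v 1.003 2.678 -1.439
v 1.401 2.547 -1.679
v -2.994 2.073 2.748
v -2.546 1.891 3.261
v -3.334 0.989 2.659
v -2.886 0.807 3.172
v -3.451 1.2 3.321
v -3.241 1.87 3.376
v -2.639 1.01 2.544
v -2.429 1.68 2.599
v -2.327 1.233 3.134
v -2.828 1.351 3.615
v -3.052 1.529 2.305
v -3.553 1.647 2.786
v -2.74 2.077 3.012
v -3.14 0.803 2.908
v -3.472 1.034 2.996
v -3.209 0.927 3.297
v -3.148 2.065 3.08
v -2.885 1.958 3.381
v -3.417 1.552 3.417
v -2.995 0.922 2.539
v -2.732 0.815 2.84
v -2.671 1.953 2.623
v -2.408 1.846 2.924
v -2.463 1.328 2.503
v -2.348 1.584 3.239
v -2.548 0.946 3.187
v -2.403 1.066 2.818
v -2.279 1.459 2.85
v -2.643 1.653 3.521
v -2.843 1.016 3.469
v -3.175 1.247 3.557
v -3.051 1.641 3.589
v -2.514 1.266 3.447
v -3.037 1.864 2.451
v -3.237 1.227 2.399
v -2.829 1.239 2.331
v -2.705 1.633 2.363
v -3.332 1.934 2.733
v -3.532 1.296 2.681
v -3.601 1.421 3.07
v -3.477 1.814 3.102
v -3.366 1.614 2.473
v -1.12 3.563 -1.093
v -0.525 3.731 -1.051
v -0.245 2.486 -0.006
v -0.84 2.317 -0.047
v -0.674 3.894 -0.818
v -0.394 2.648 0.227
v -0.942 3.968 -0.658
v -0.662 2.722 0.387
v -1.258 3.933 -0.615
v -0.978 2.687 0.431
v -1.537 3.799 -0.699
v -1.257 2.553 0.346
v -1.704 3.602 -0.89
v -1.425 2.356 0.156
v -1.715 3.394 -1.134
v -1.435 2.149 -0.089
v -1.566 3.232 -1.367
v -1.286 1.986 -0.322
v -1.298 3.158 -1.527
v -1.018 1.912 -0.482
v -0.982 3.193 -1.571
v -0.702 1.947 -0.525
v -0.703 3.327 -1.486
v -0.423 2.081 -0.441
v -0.535 3.524 -1.296
v -0.256 2.278 -0.25
v -1.805 -4.579 -3.262
v -2.03 -3.97 -2.253
v -2.291 -3.653 -3.929
v -2.515 -3.044 -2.92
v -0.625 -4.016 -3.34
v -0.849 -3.407 -2.331
v -1.11 -3.09 -4.007
v -1.335 -2.481 -2.998
f 2 1 4
f 2 4 3
f 4 1 5
f 4 5 3
f 5 1 6
f 5 6 3
f 6 1 7
f 6 7 3
f 7 1 8
f 7 8 3
f 8 1 9
f 8 9 3
f 9 1 10
f 9 10 3
f 10 1 2
f 10 2 3
f 11 48 27
f 48 22 51
f 27 51 16
f 48 51 27
f 11 27 23
f 27 16 28
f 23 28 12
f 27 28 23
f 11 23 32
f 23 12 33
f 32 33 18
f 23 33 32
f 11 32 44
f 32 18 47
f 44 47 21
f 32 47 44
f 11 44 48
f 44 21 52
f 48 52 22
f 44 52 48
f 12 28 39
f 28 16 42
f 39 42 20
f 28 42 39
f 16 51 29
f 51 22 50
f 29 50 15
f 51 50 29
f 22 52 49
f 52 21 45
f 49 45 13
f 52 45 49
f 21 47 46
f 47 18 34
f 46 34 17
f 47 34 46
f 18 33 38
f 33 12 35
f 38 35 19
f 33 35 38
f 14 40 26
f 40 20 41
f 26 41 15
f 40 41 26
f 14 26 24
f 26 15 25
f 24 25 13
f 26 25 24
f 14 24 31
f 24 13 30
f 31 30 17
f 24 30 31
f 14 31 36
f 31 17 37
f 36 37 19
f 31 37 36
f 14 36 40
f 36 19 43
f 40 43 20
f 36 43 40
f 15 41 29
f 41 20 42
f 29 42 16
f 41 42 29
f 13 25 49
f 25 15 50
f 49 50 22
f 25 50 49
f 17 30 46
f 30 13 45
f 46 45 21
f 30 45 46
f 19 37 38
f 37 17 34
f 38 34 18
f 37 34 38
f 20 43 39
f 43 19 35
f 39 35 12
f 43 35 39
f 54 53 57
f 54 57 55
f 55 57 58
f 55 58 56
f 57 53 59
f 57 59 58
f 58 59 60
f 58 60 56
f 59 53 61
f 59 61 60
f 60 61 62
f 60 62 56
f 61 53 63
f 61 63 62
f 62 63 64
f 62 64 56
f 63 53 65
f 63 65 64
f 64 65 66
f 64 66 56
f 65 53 67
f 65 67 66
f 66 67 68
f 66 68 56
f 67 53 69
f 67 69 68
f 68 69 70
f 68 70 56
f 69 53 71
f 69 71 70
f 70 71 72
f 70 72 56
f 71 53 73
f 71 73 72
f 72 73 74
f 72 74 56
f 73 53 75
f 73 75 74
f 74 75 76
f 74 76 56
f 75 53 77
f 75 77 76
f 76 77 78
f 76 78 56
f 77 53 54
f 77 54 78
f 78 54 55
f 78 55 56
f 80 82 79
f 83 80 79
f 79 82 81
f 81 83 79
f 80 86 82
f 84 80 83
f 84 86 80
f 82 86 81
f 85 83 81
f 81 86 85
f 85 84 83
f 86 84 85

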